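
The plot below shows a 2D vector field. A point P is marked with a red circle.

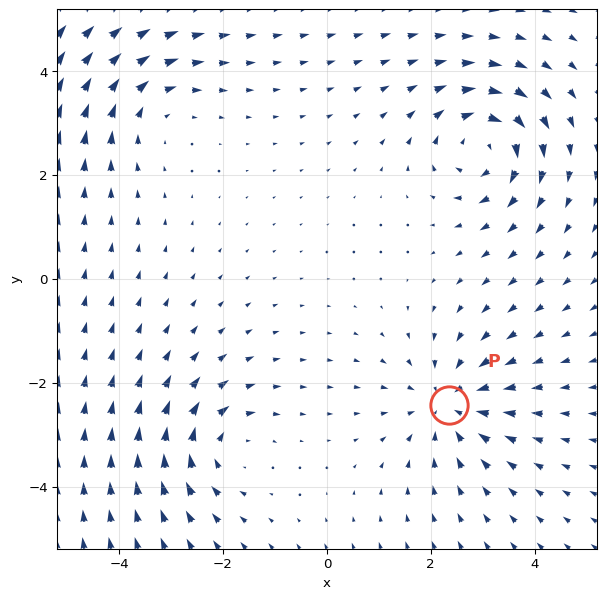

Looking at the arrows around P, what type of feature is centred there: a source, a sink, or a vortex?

At P (2.4, -2.4) the arrows converge inward. Divergence about -3, curl ≈0 — negative divergence with near-zero curl is a sink.

sink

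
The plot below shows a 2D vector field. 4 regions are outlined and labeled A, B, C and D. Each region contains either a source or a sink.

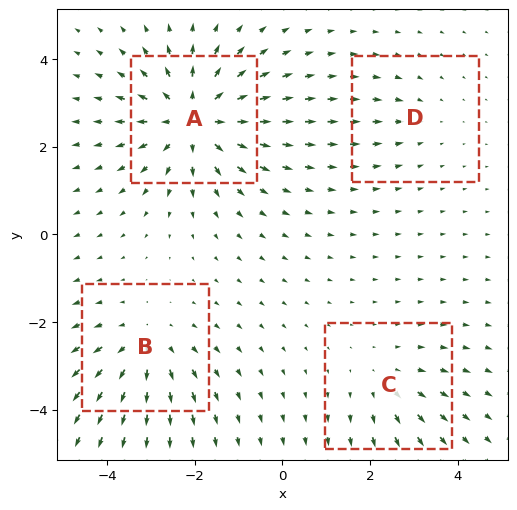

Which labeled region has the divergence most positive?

Divergence at each region's feature centre — A: about +7, B: about +4, C: about +3, D: about -2. Region A is most positive.

A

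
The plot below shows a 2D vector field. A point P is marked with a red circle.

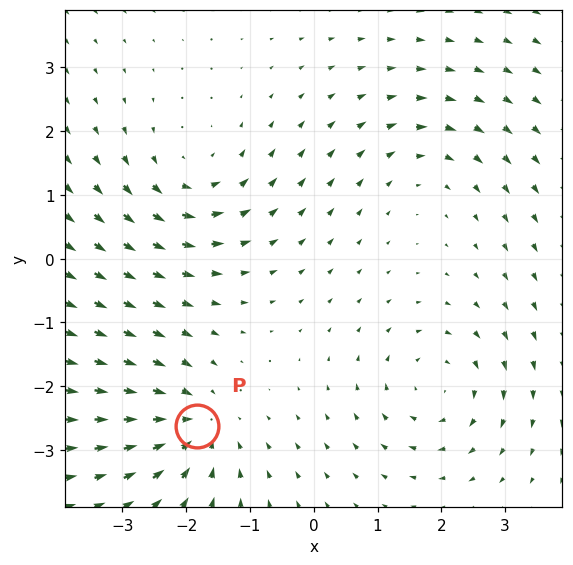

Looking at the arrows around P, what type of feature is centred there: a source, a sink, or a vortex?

sink

At P (-1.8, -2.6) the arrows converge inward. Divergence about -4, curl ≈0 — negative divergence with near-zero curl is a sink.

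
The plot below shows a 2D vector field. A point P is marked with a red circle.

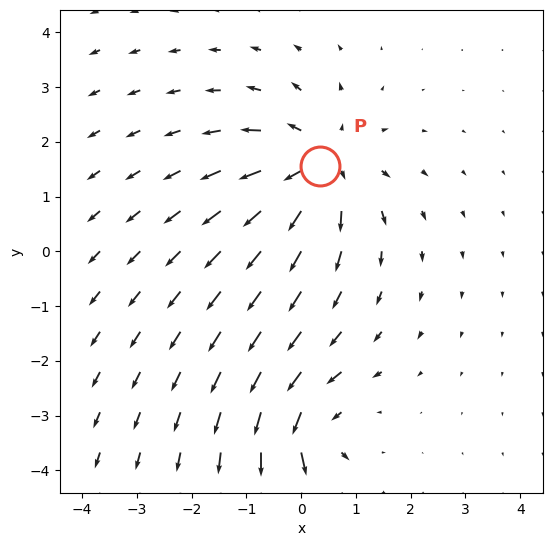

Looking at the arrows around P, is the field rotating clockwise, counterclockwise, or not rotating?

Near P at (0.3, 1.6) the arrows show no circulation. The curl there is ≈0.

not rotating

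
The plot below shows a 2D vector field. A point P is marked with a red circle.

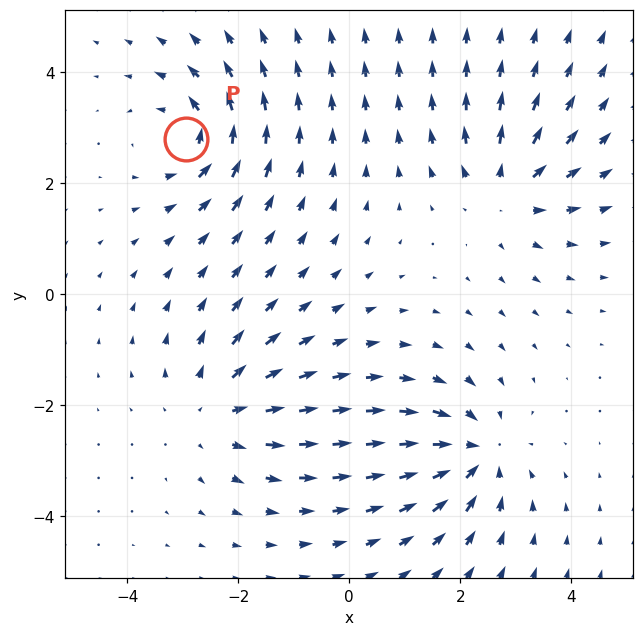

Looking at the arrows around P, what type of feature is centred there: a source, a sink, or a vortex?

At P (-2.9, 2.8) the arrows circulate counterclockwise. Divergence ≈0, curl about +4 — near-zero divergence with nonzero curl is a vortex.

vortex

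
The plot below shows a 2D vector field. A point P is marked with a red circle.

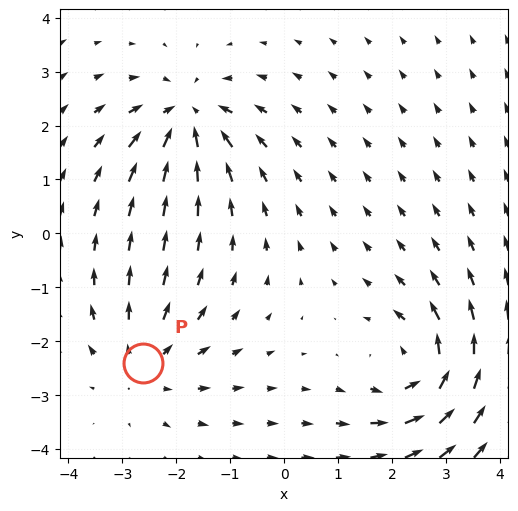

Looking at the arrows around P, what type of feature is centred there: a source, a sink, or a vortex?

source

At P (-2.6, -2.4) the arrows spread outward. Divergence about +3, curl ≈0 — positive divergence with near-zero curl is a source.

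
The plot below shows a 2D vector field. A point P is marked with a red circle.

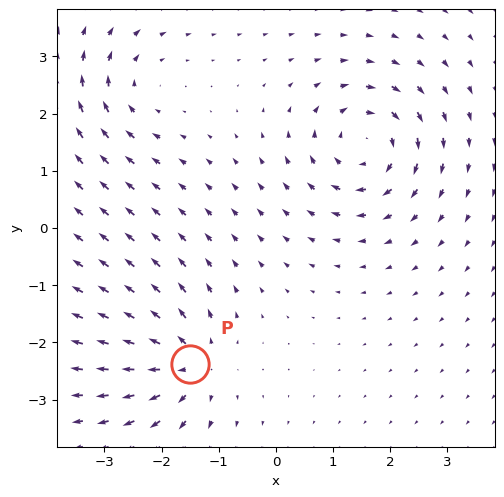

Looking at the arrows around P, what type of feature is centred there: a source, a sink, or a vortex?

At P (-1.5, -2.4) the arrows spread outward. Divergence about +5, curl ≈0 — positive divergence with near-zero curl is a source.

source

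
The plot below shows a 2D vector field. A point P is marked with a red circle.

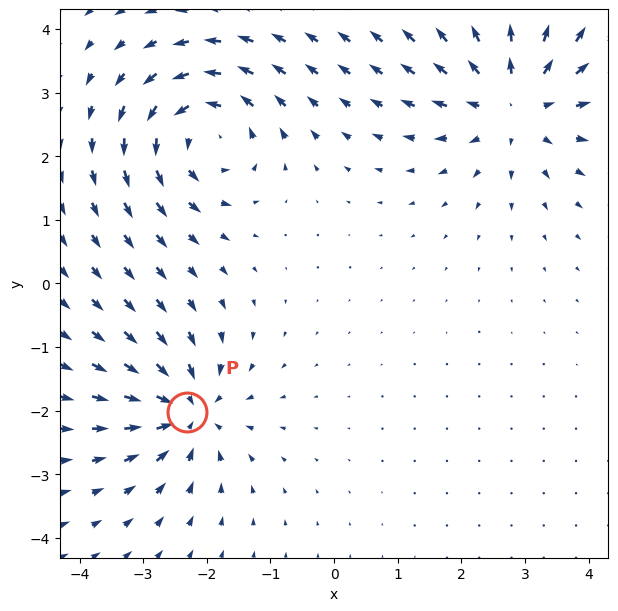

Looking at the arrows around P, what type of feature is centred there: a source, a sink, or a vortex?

At P (-2.3, -2.0) the arrows converge inward. Divergence about -5, curl ≈0 — negative divergence with near-zero curl is a sink.

sink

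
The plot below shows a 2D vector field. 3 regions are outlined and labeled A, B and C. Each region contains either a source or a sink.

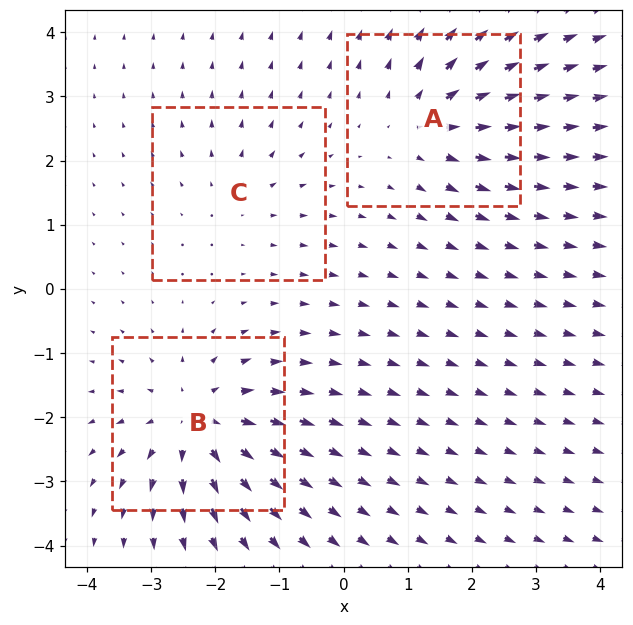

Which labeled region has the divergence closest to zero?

Divergence at each region's feature centre — A: about +4, B: about +5, C: about +2. Region C is closest to zero.

C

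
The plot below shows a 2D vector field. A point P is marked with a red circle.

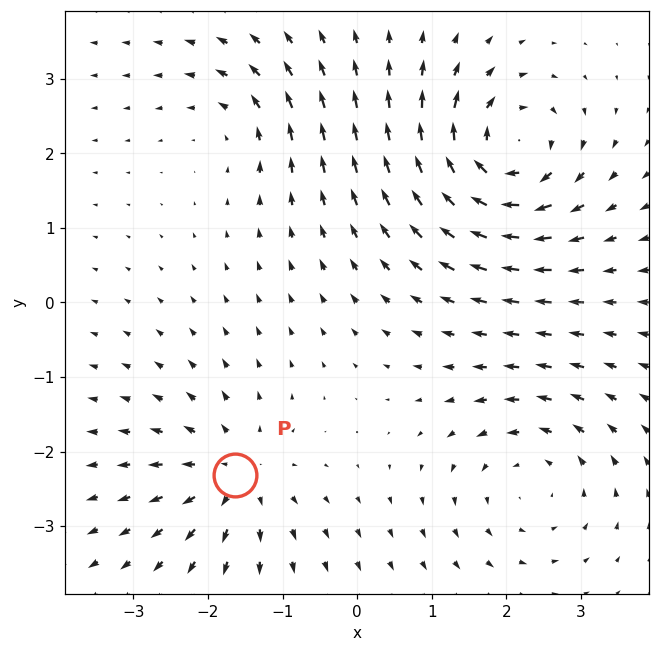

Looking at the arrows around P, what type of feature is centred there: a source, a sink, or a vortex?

source

At P (-1.6, -2.3) the arrows spread outward. Divergence about +5, curl ≈0 — positive divergence with near-zero curl is a source.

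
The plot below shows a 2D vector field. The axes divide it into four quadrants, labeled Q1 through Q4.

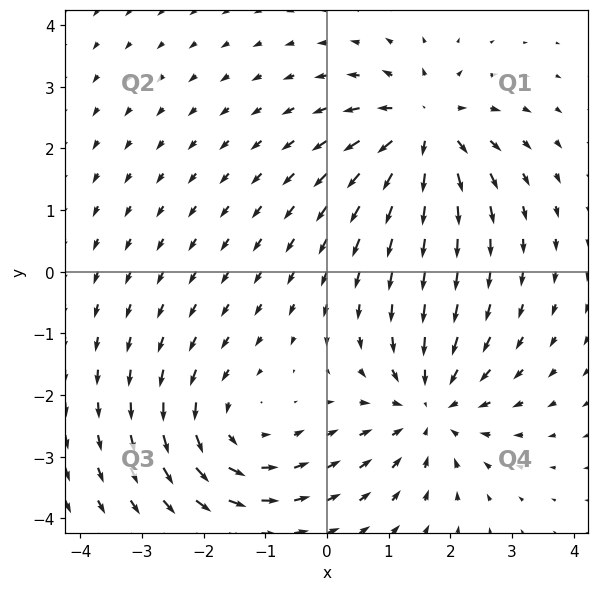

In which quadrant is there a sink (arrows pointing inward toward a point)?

The sink sits at approximately (1.7, -2.2), which lies in quadrant Q4. The divergence there is about -5, negative as expected for a sink.

Q4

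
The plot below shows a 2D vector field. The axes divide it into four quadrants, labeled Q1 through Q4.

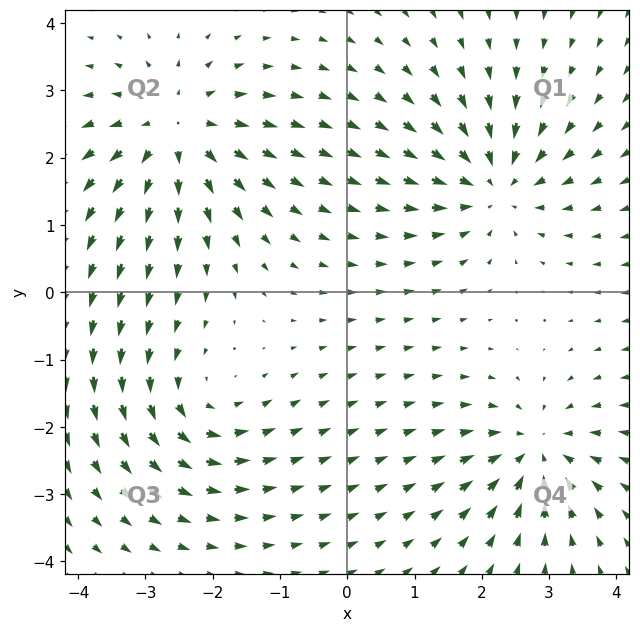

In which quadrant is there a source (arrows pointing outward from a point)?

The source sits at approximately (-2.5, 2.4), which lies in quadrant Q2. The divergence there is about +5, positive as expected for a source.

Q2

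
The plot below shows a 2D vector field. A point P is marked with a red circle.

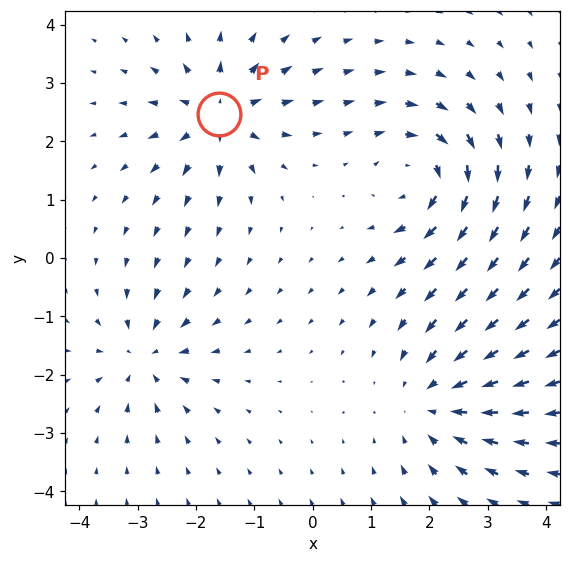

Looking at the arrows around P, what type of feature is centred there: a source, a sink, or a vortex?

source

At P (-1.6, 2.5) the arrows spread outward. Divergence about +5, curl ≈0 — positive divergence with near-zero curl is a source.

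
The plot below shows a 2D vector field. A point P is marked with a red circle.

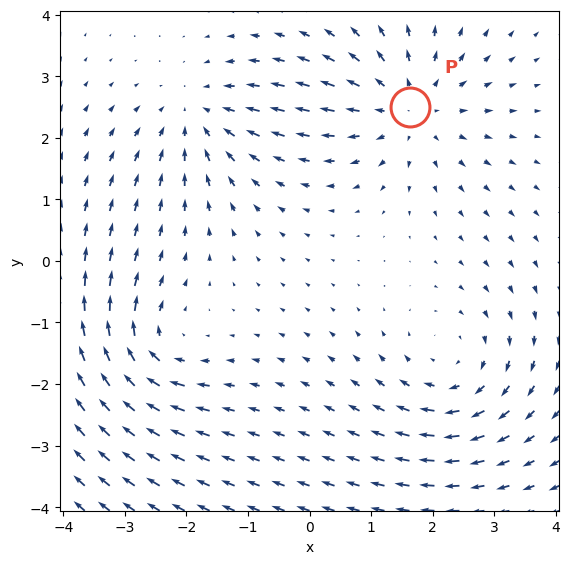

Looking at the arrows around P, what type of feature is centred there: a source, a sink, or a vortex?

At P (1.6, 2.5) the arrows spread outward. Divergence about +4, curl ≈0 — positive divergence with near-zero curl is a source.

source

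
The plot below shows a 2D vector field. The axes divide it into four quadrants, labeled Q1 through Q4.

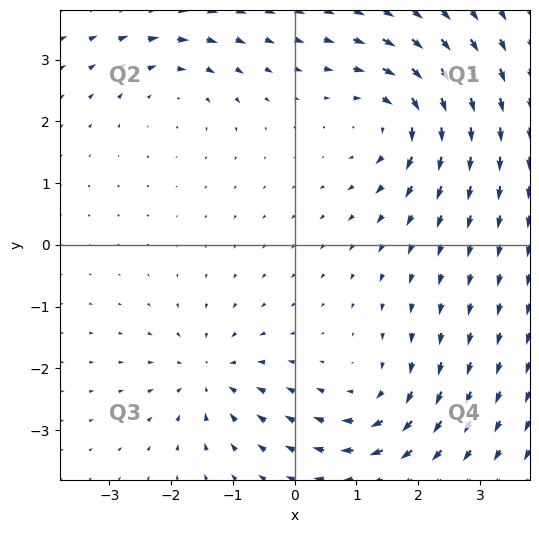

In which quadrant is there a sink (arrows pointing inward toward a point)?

Q3

The sink sits at approximately (-1.4, -2.1), which lies in quadrant Q3. The divergence there is about -5, negative as expected for a sink.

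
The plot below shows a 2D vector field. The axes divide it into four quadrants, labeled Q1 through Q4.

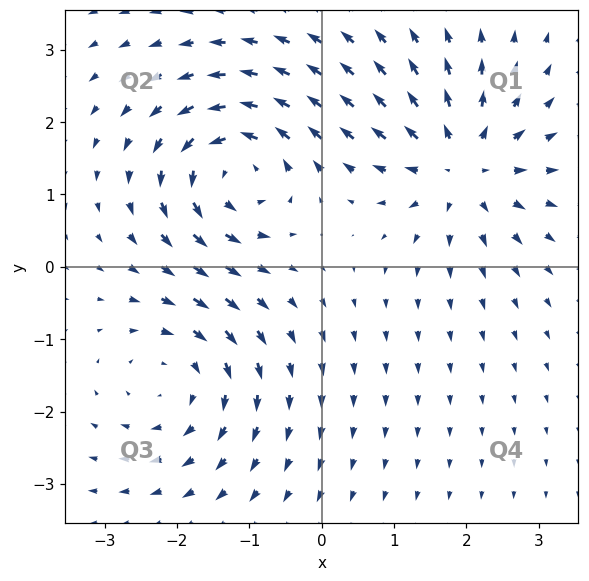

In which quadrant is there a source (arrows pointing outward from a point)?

Q1

The source sits at approximately (1.9, 1.4), which lies in quadrant Q1. The divergence there is about +5, positive as expected for a source.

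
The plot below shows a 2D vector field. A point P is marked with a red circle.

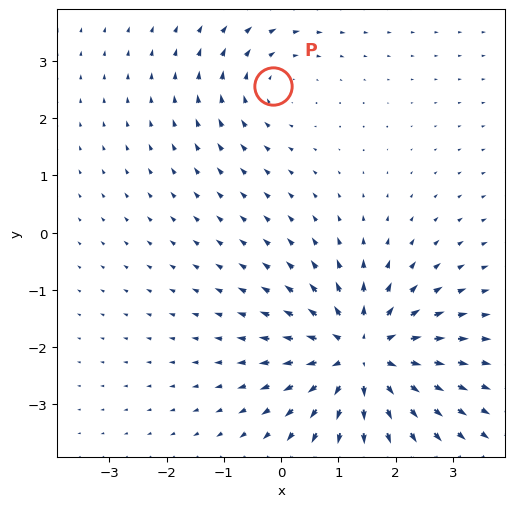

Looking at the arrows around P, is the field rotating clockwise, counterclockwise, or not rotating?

clockwise

Near P at (-0.1, 2.6) the arrows circulate clockwise. The curl (z-component) there is about -2; negative curl means clockwise rotation.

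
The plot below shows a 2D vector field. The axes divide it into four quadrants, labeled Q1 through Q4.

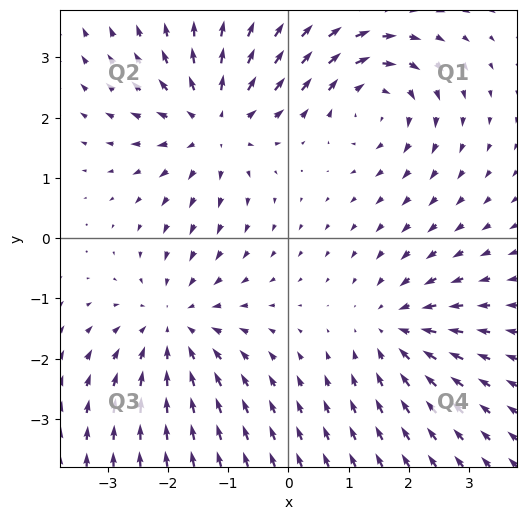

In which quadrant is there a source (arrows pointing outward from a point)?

Q2

The source sits at approximately (-1.2, 1.9), which lies in quadrant Q2. The divergence there is about +4, positive as expected for a source.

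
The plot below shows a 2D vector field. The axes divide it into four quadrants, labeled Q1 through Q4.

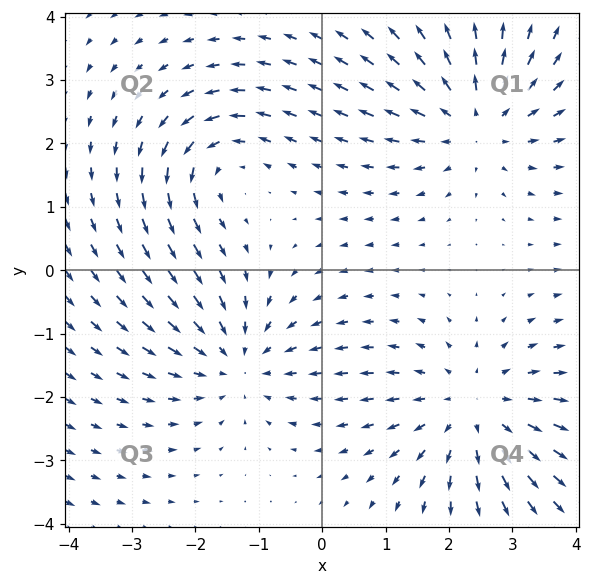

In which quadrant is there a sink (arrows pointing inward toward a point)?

Q3

The sink sits at approximately (-1.3, -1.4), which lies in quadrant Q3. The divergence there is about -3, negative as expected for a sink.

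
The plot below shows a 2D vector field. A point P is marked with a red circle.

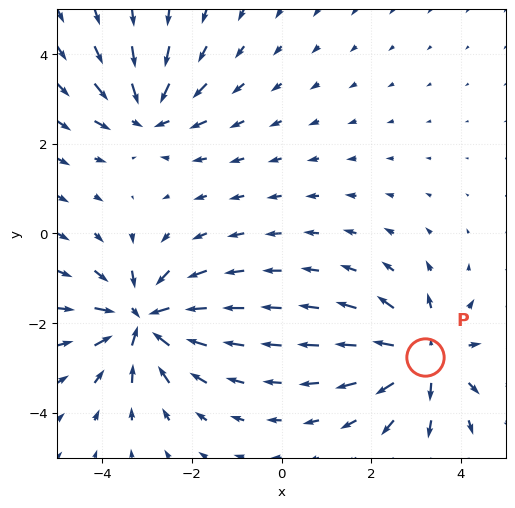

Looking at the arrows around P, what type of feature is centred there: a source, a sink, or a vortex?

At P (3.2, -2.8) the arrows spread outward. Divergence about +5, curl ≈0 — positive divergence with near-zero curl is a source.

source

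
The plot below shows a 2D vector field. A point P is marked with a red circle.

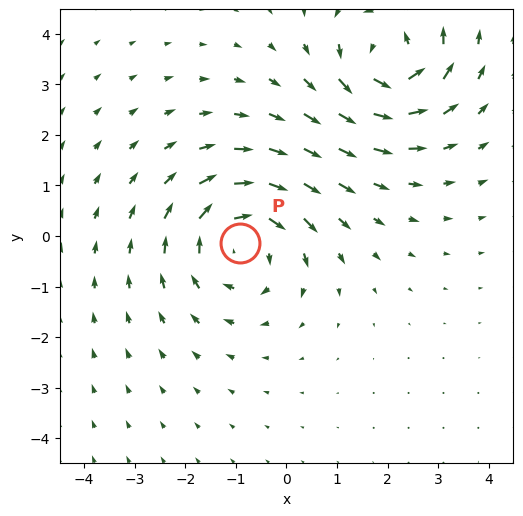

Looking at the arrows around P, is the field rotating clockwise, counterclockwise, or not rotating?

clockwise

Near P at (-0.9, -0.1) the arrows circulate clockwise. The curl (z-component) there is about -4; negative curl means clockwise rotation.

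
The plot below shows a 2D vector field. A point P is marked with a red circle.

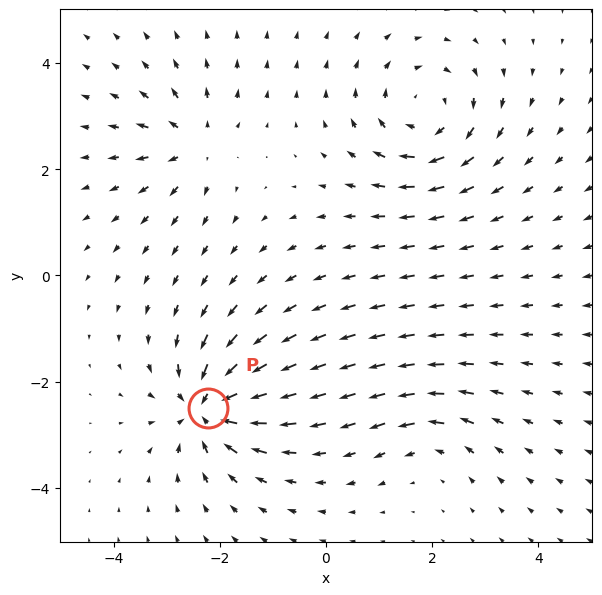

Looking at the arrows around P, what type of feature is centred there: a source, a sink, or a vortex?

sink

At P (-2.2, -2.5) the arrows converge inward. Divergence about -7, curl ≈0 — negative divergence with near-zero curl is a sink.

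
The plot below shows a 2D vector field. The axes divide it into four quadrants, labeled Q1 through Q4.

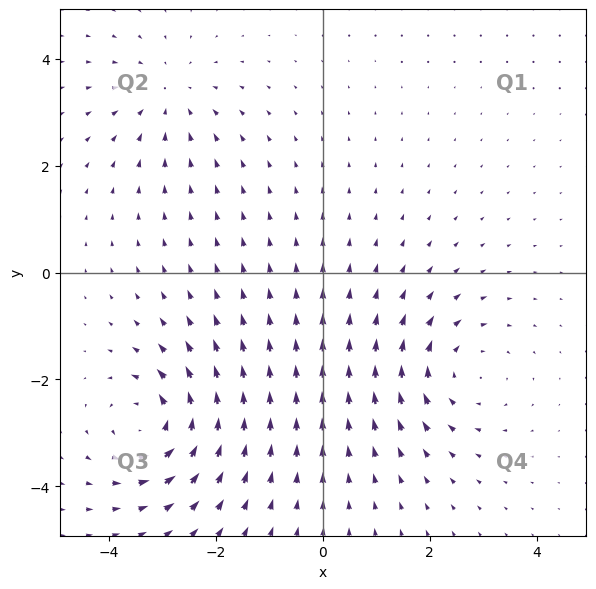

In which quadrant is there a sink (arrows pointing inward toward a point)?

The sink sits at approximately (-2.9, 3.3), which lies in quadrant Q2. The divergence there is about -3, negative as expected for a sink.

Q2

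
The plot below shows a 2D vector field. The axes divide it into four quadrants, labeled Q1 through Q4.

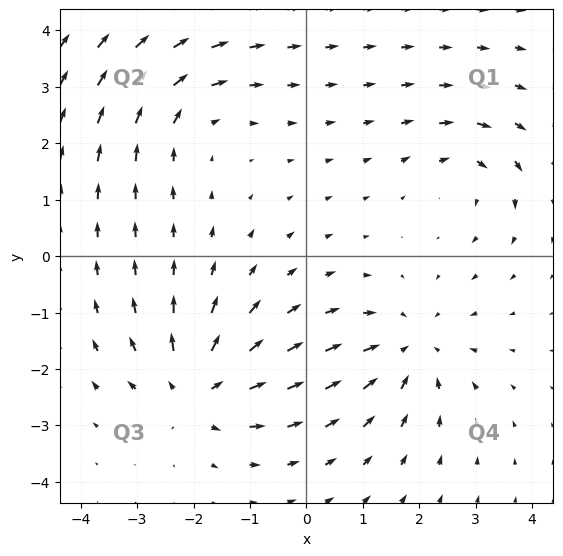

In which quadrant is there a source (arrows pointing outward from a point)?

The source sits at approximately (-1.9, -2.4), which lies in quadrant Q3. The divergence there is about +5, positive as expected for a source.

Q3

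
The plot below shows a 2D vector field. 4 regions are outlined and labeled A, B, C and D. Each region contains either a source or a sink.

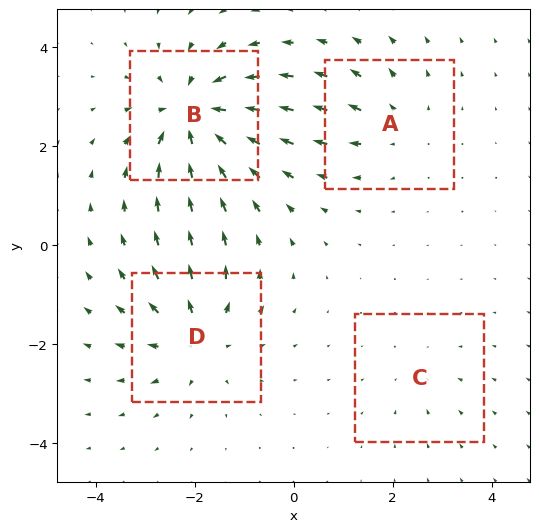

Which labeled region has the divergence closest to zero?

C

Divergence at each region's feature centre — A: about +3, B: about -7, C: about -2, D: about +5. Region C is closest to zero.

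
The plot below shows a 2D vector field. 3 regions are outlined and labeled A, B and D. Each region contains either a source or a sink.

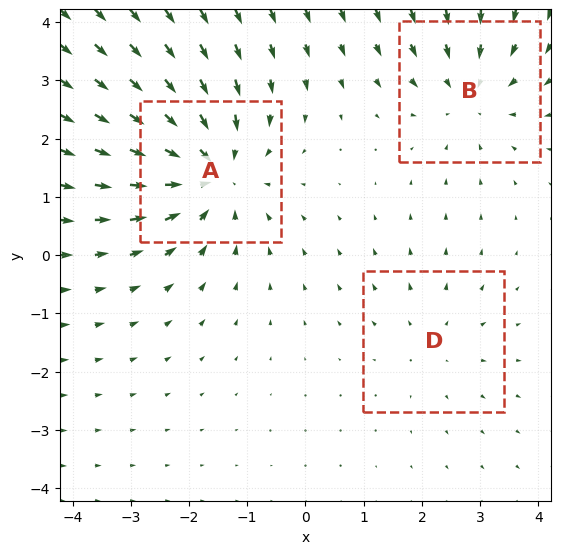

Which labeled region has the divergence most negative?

Divergence at each region's feature centre — A: about -4, B: about -3, D: about +2. Region A is most negative.

A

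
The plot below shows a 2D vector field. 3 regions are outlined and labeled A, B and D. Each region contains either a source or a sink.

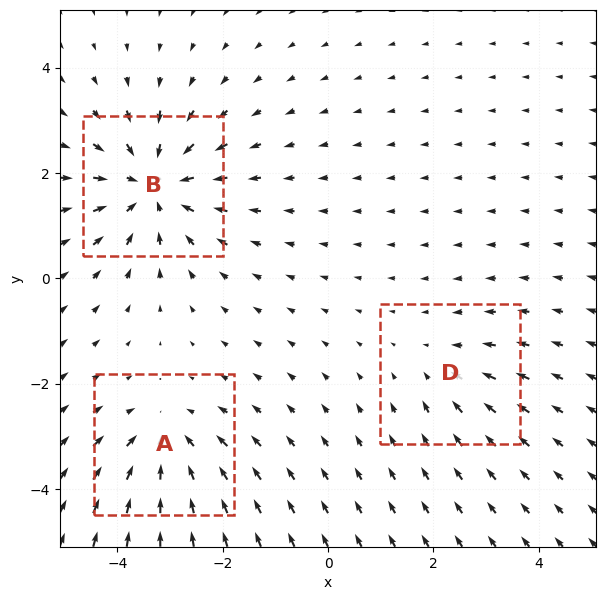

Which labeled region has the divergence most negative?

B

Divergence at each region's feature centre — A: about -3, B: about -4, D: about -2. Region B is most negative.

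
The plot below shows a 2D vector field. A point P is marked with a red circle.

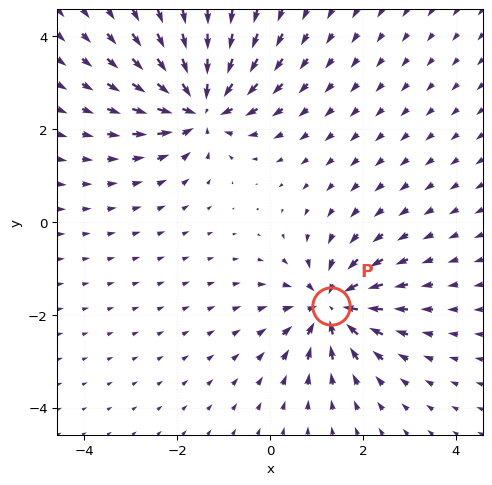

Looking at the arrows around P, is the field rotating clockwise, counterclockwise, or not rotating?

Near P at (1.3, -1.8) the arrows show no circulation. The curl there is ≈0.

not rotating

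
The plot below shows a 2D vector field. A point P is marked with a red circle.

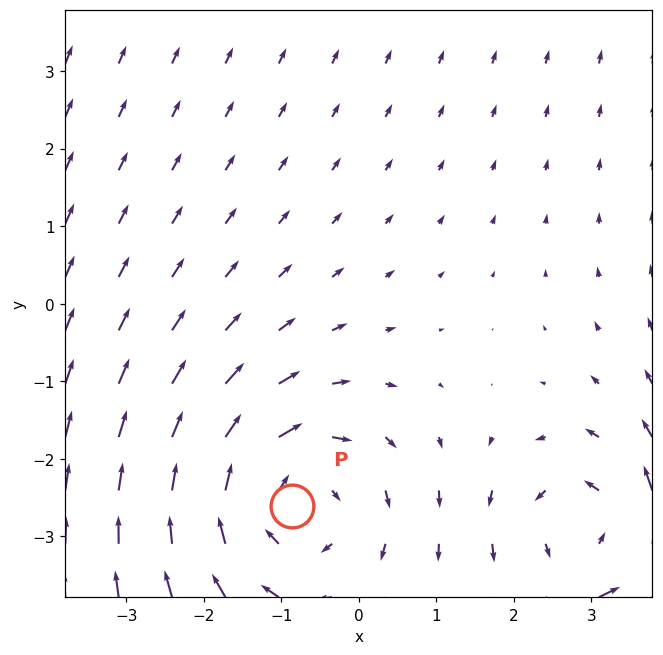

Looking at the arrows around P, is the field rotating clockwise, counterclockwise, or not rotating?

Near P at (-0.9, -2.6) the arrows circulate clockwise. The curl (z-component) there is about -3; negative curl means clockwise rotation.

clockwise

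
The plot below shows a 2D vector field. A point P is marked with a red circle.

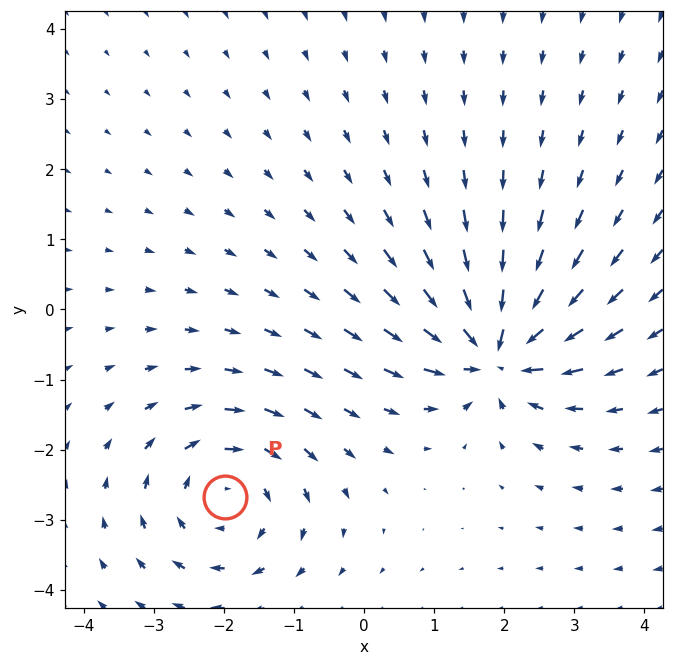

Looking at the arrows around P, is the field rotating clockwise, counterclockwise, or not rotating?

Near P at (-2.0, -2.7) the arrows circulate clockwise. The curl (z-component) there is about -3; negative curl means clockwise rotation.

clockwise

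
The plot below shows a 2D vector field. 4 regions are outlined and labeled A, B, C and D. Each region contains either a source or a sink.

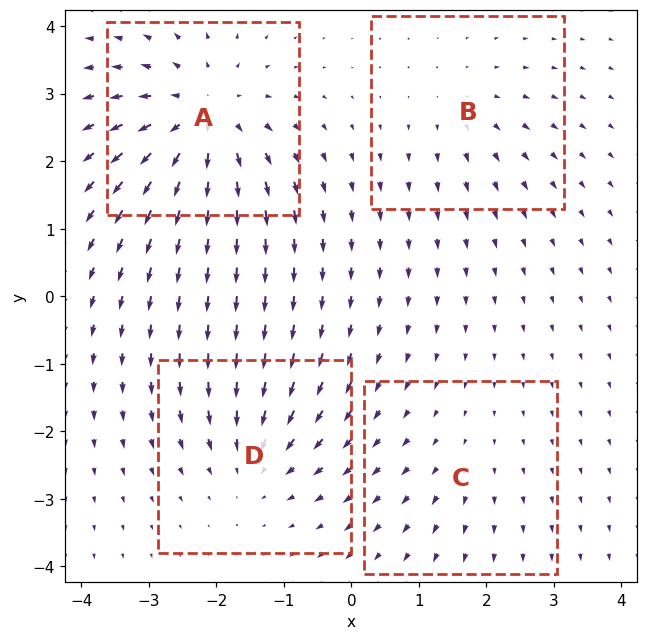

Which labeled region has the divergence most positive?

A

Divergence at each region's feature centre — A: about +7, B: about +3, C: about +2, D: about -5. Region A is most positive.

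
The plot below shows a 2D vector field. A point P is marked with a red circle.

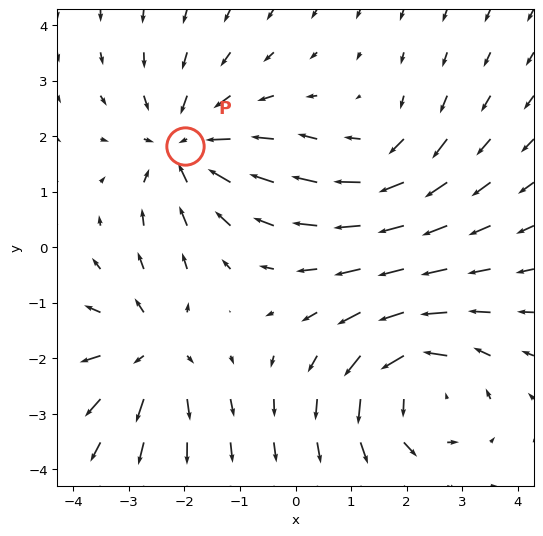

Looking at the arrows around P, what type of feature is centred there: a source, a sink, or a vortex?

sink

At P (-2.0, 1.8) the arrows converge inward. Divergence about -4, curl ≈0 — negative divergence with near-zero curl is a sink.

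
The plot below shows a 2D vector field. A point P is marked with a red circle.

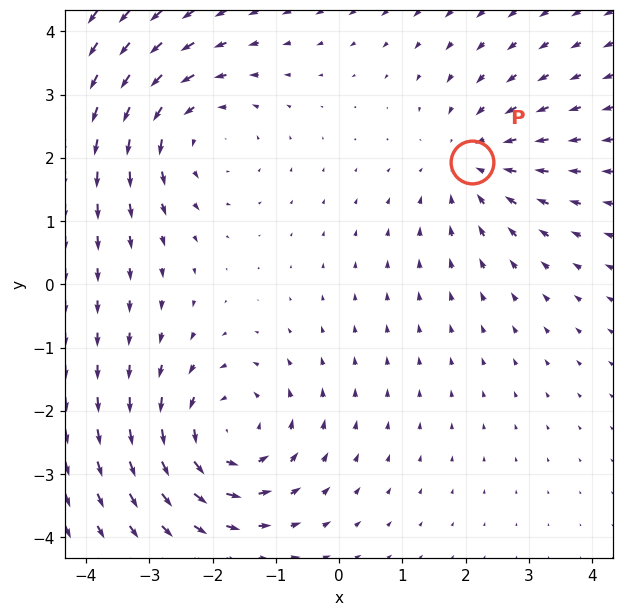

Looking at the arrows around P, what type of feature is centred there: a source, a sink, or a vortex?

sink

At P (2.1, 1.9) the arrows converge inward. Divergence about -3, curl ≈0 — negative divergence with near-zero curl is a sink.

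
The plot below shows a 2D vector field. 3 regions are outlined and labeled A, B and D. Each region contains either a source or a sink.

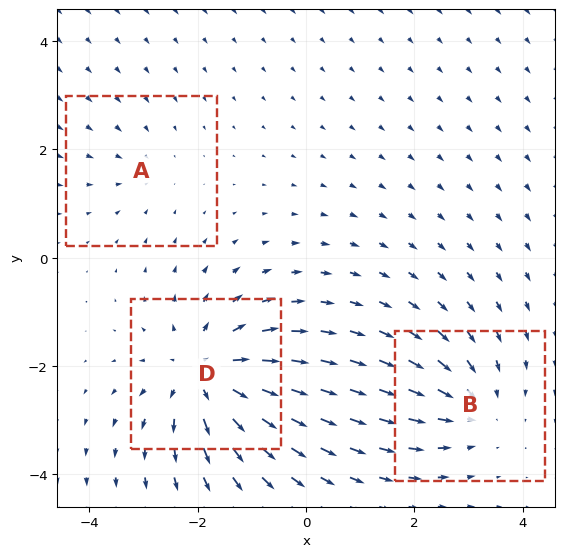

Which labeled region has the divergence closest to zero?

Divergence at each region's feature centre — A: about -2, B: about -3, D: about +5. Region A is closest to zero.

A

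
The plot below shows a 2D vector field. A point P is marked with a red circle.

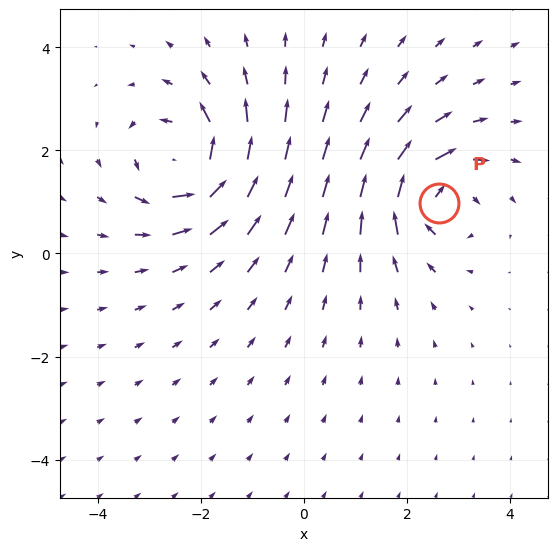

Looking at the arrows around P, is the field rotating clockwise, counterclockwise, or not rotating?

Near P at (2.6, 1.0) the arrows circulate clockwise. The curl (z-component) there is about -6; negative curl means clockwise rotation.

clockwise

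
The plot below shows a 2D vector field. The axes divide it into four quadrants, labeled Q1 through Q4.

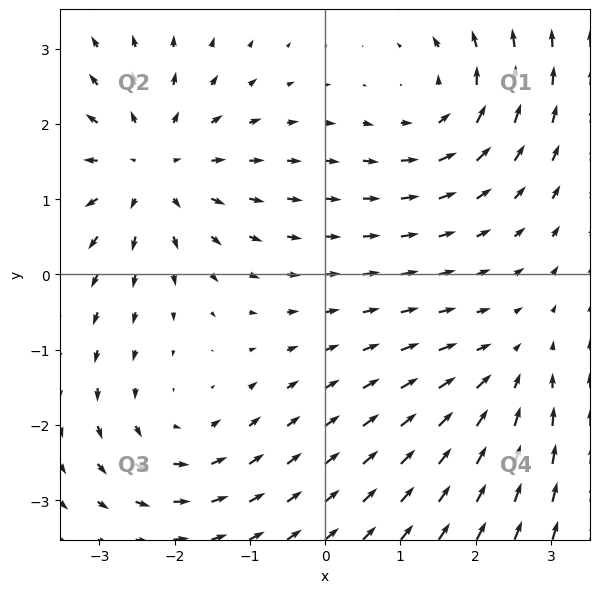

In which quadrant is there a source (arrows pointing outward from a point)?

Q2

The source sits at approximately (-2.3, 1.4), which lies in quadrant Q2. The divergence there is about +4, positive as expected for a source.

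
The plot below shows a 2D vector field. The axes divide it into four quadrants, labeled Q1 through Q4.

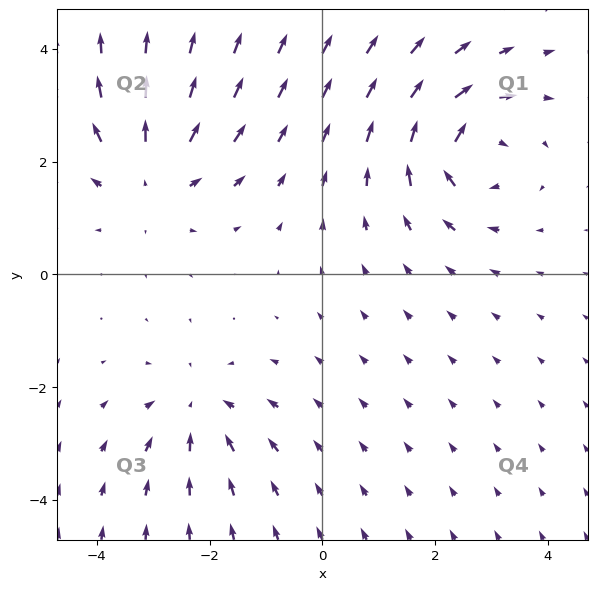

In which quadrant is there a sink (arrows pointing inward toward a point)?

The sink sits at approximately (-2.2, -2.4), which lies in quadrant Q3. The divergence there is about -3, negative as expected for a sink.

Q3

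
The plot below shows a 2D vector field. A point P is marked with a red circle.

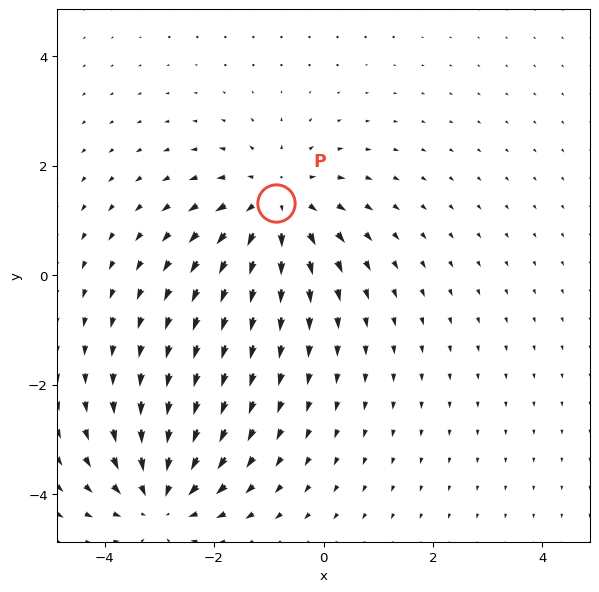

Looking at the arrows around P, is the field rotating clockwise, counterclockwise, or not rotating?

not rotating

Near P at (-0.9, 1.3) the arrows show no circulation. The curl there is ≈0.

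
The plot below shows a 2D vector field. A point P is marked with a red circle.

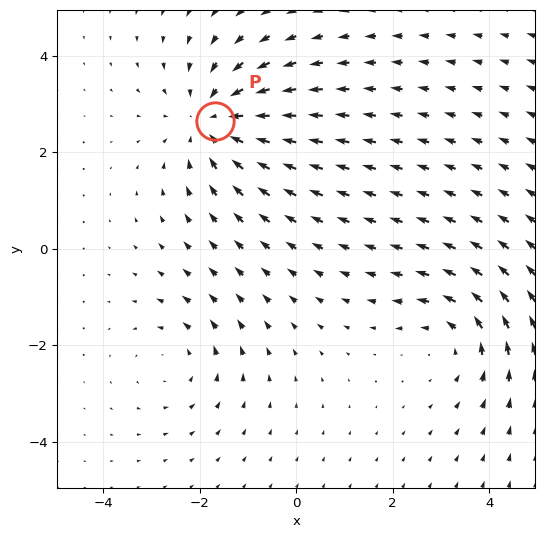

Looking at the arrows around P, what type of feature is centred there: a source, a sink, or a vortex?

At P (-1.7, 2.6) the arrows converge inward. Divergence about -4, curl ≈0 — negative divergence with near-zero curl is a sink.

sink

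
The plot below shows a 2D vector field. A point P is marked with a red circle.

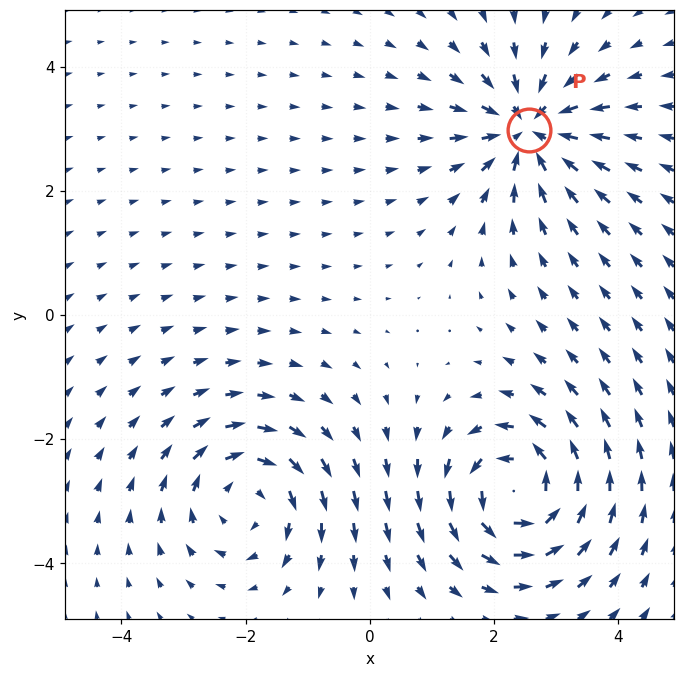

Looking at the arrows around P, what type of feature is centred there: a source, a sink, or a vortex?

At P (2.6, 3.0) the arrows converge inward. Divergence about -5, curl ≈0 — negative divergence with near-zero curl is a sink.

sink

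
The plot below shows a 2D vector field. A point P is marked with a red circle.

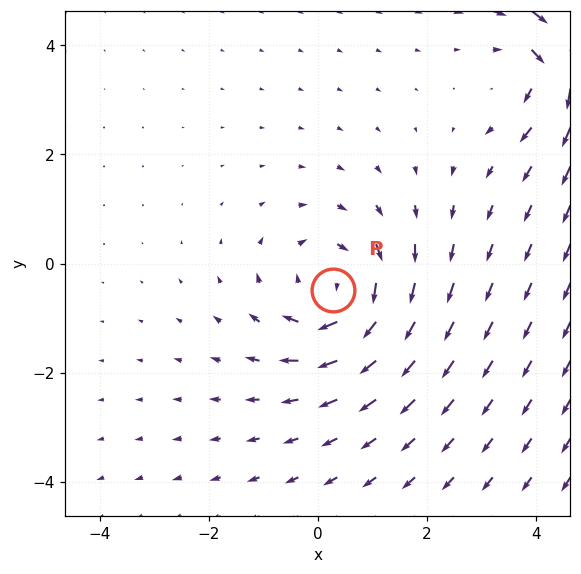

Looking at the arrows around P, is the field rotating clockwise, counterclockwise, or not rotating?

Near P at (0.3, -0.5) the arrows circulate clockwise. The curl (z-component) there is about -4; negative curl means clockwise rotation.

clockwise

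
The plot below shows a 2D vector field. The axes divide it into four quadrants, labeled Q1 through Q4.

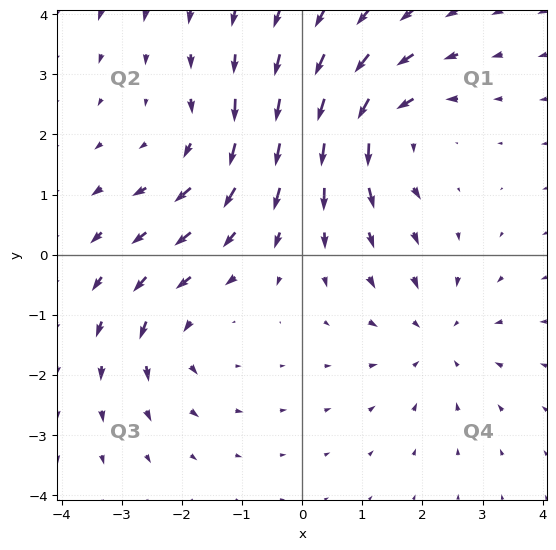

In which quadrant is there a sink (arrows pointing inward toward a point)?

The sink sits at approximately (2.2, -1.4), which lies in quadrant Q4. The divergence there is about -3, negative as expected for a sink.

Q4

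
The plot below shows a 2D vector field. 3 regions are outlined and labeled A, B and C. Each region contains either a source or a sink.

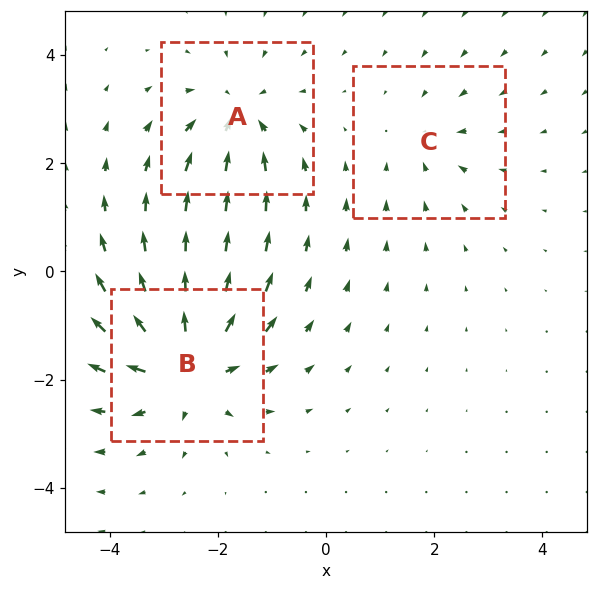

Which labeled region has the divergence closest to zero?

Divergence at each region's feature centre — A: about -4, B: about +5, C: about -2. Region C is closest to zero.

C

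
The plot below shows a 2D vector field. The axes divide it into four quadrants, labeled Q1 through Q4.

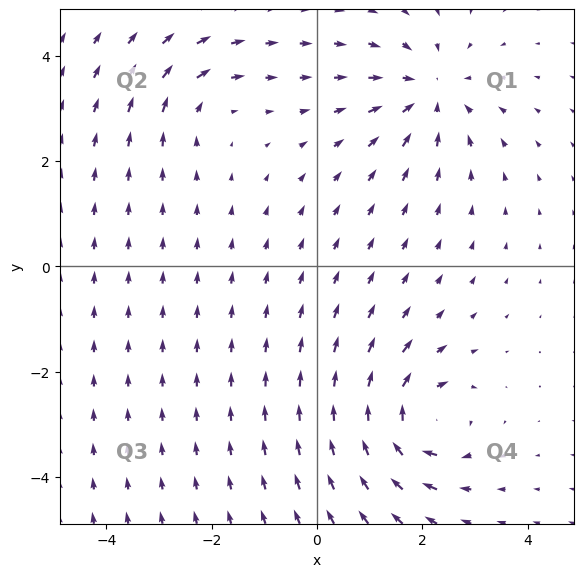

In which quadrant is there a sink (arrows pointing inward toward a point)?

The sink sits at approximately (2.2, 3.3), which lies in quadrant Q1. The divergence there is about -5, negative as expected for a sink.

Q1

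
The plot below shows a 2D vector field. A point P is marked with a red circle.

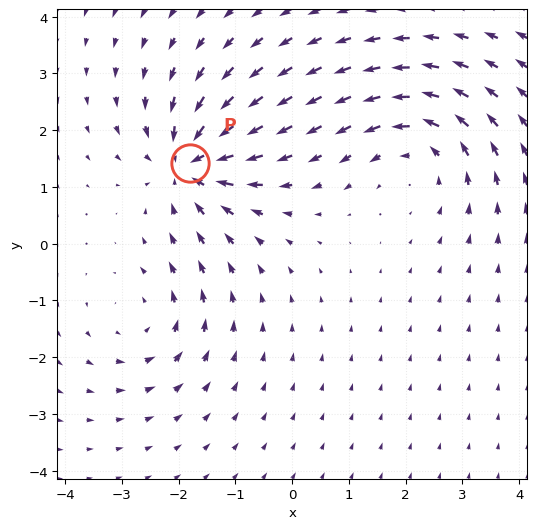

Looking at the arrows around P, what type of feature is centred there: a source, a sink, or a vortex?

At P (-1.8, 1.4) the arrows converge inward. Divergence about -6, curl ≈0 — negative divergence with near-zero curl is a sink.

sink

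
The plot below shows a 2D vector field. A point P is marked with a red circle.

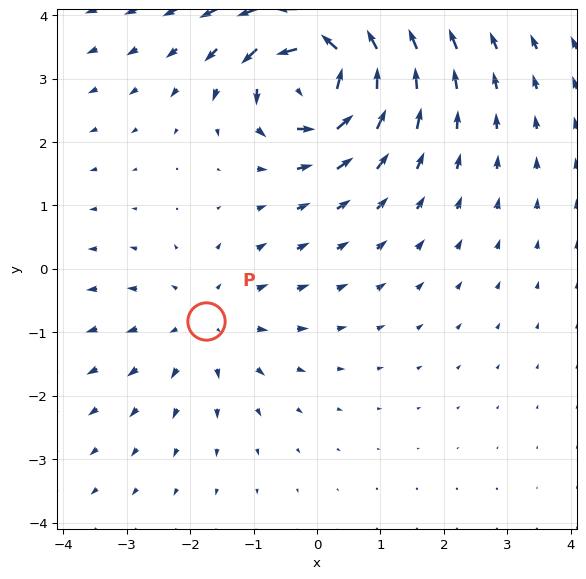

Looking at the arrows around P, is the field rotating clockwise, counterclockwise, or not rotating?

not rotating

Near P at (-1.8, -0.8) the arrows show no circulation. The curl there is ≈0.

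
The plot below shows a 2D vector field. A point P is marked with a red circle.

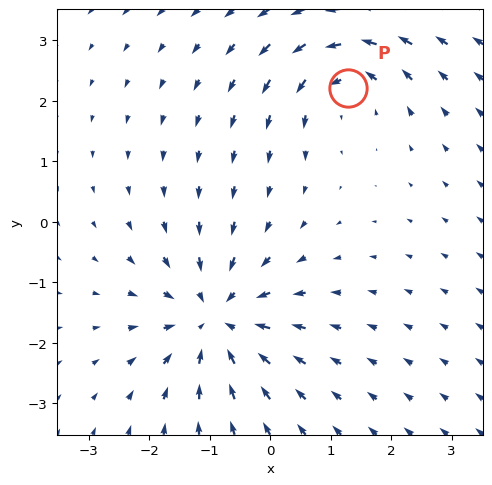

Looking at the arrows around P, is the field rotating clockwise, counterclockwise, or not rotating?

counterclockwise

Near P at (1.3, 2.2) the arrows circulate counterclockwise. The curl (z-component) there is about +4; positive curl means counterclockwise rotation.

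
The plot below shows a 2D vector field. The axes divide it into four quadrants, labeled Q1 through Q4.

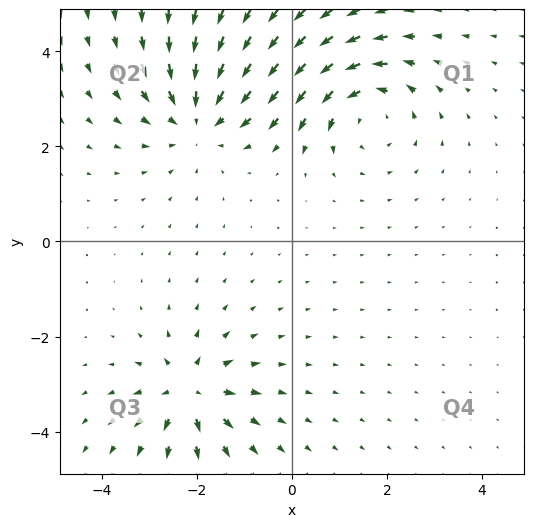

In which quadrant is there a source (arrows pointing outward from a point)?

Q3

The source sits at approximately (-2.2, -3.2), which lies in quadrant Q3. The divergence there is about +6, positive as expected for a source.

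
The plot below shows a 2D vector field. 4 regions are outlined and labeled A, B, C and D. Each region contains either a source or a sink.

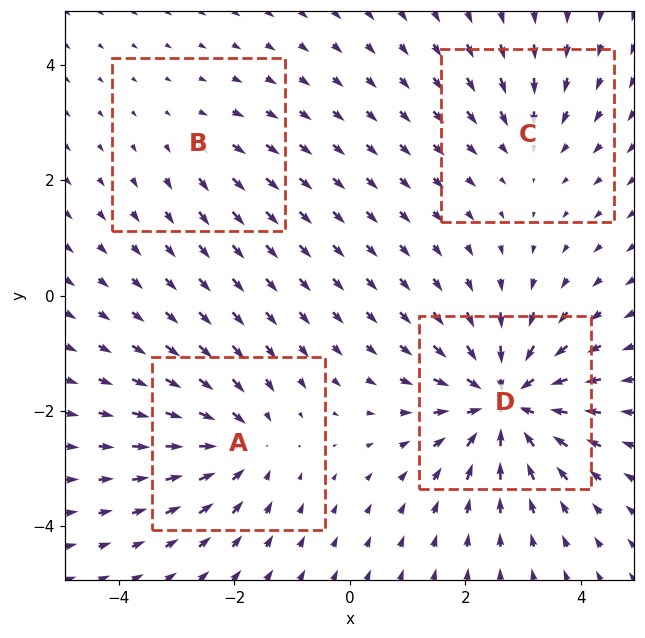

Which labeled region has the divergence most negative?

D

Divergence at each region's feature centre — A: about -4, B: about +2, C: about -3, D: about -7. Region D is most negative.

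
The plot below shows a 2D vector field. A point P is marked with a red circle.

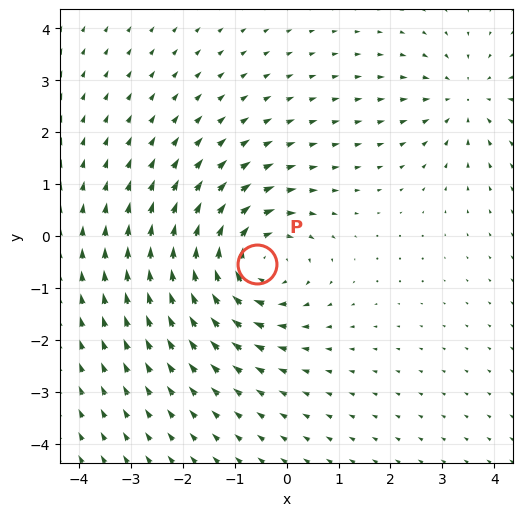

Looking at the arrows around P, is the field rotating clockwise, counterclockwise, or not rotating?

Near P at (-0.6, -0.5) the arrows circulate clockwise. The curl (z-component) there is about -4; negative curl means clockwise rotation.

clockwise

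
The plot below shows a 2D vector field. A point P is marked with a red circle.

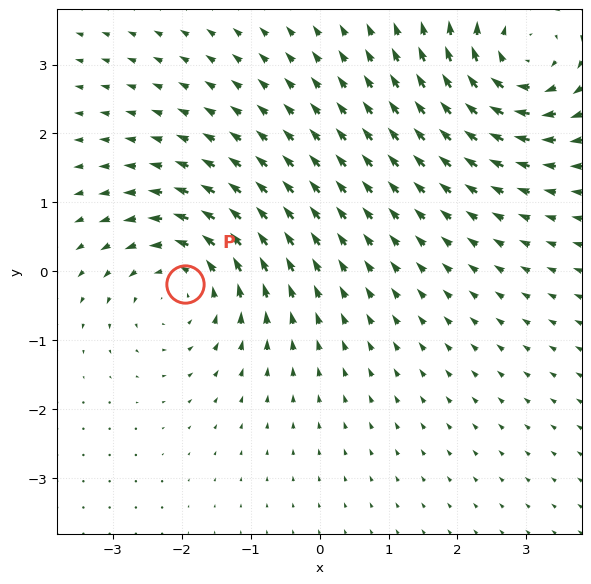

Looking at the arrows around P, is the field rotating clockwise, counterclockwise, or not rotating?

Near P at (-1.9, -0.2) the arrows circulate counterclockwise. The curl (z-component) there is about +4; positive curl means counterclockwise rotation.

counterclockwise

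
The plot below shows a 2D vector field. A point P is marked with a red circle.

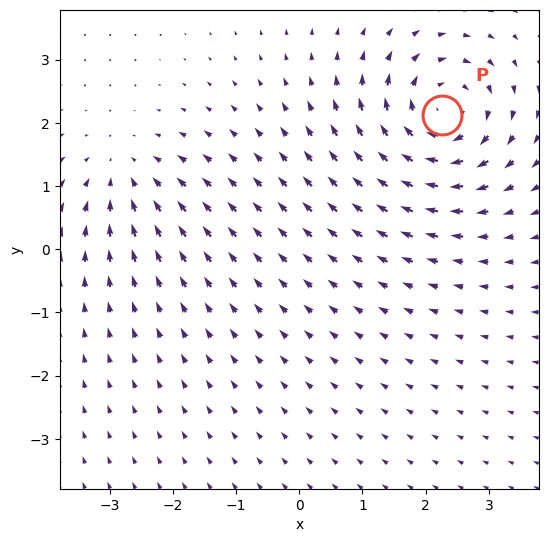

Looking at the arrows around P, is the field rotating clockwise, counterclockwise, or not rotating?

Near P at (2.3, 2.1) the arrows circulate clockwise. The curl (z-component) there is about -6; negative curl means clockwise rotation.

clockwise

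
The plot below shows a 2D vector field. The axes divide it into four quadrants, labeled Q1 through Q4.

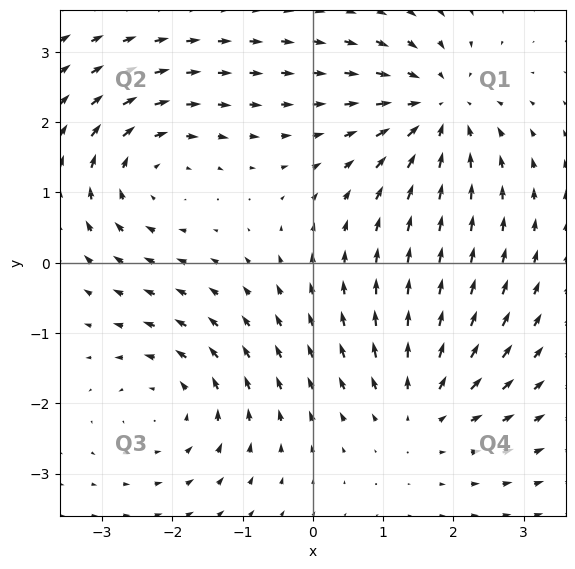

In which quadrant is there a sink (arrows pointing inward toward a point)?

Q1

The sink sits at approximately (1.8, 2.2), which lies in quadrant Q1. The divergence there is about -5, negative as expected for a sink.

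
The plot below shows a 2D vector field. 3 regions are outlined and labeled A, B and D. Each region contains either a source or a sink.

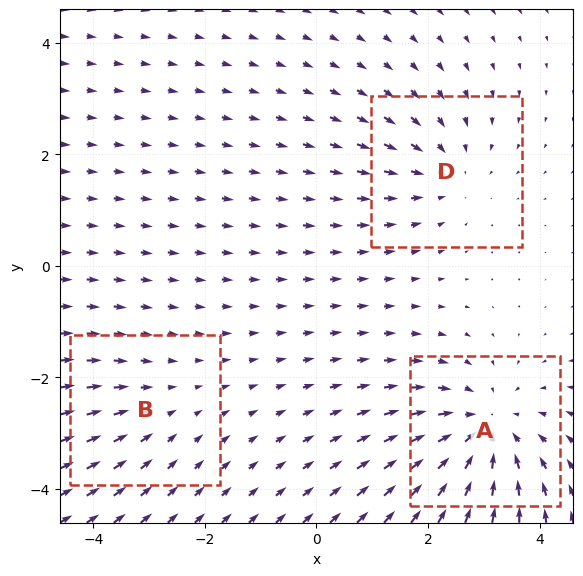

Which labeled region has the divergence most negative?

Divergence at each region's feature centre — A: about -5, B: about -2, D: about -3. Region A is most negative.

A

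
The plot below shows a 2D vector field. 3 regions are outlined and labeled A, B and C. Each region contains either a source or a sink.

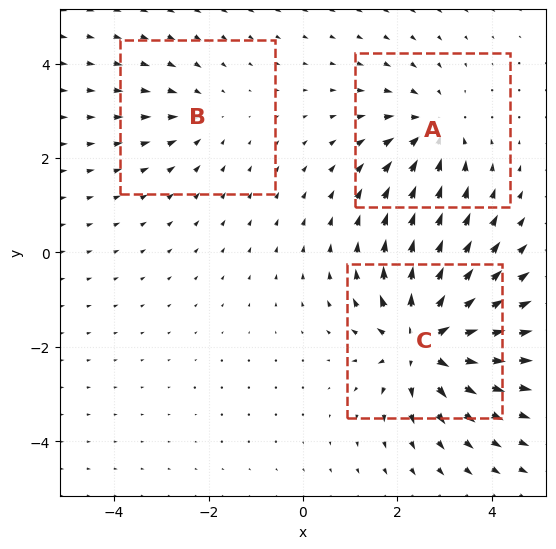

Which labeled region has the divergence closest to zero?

Divergence at each region's feature centre — A: about -3, B: about -2, C: about +5. Region B is closest to zero.

B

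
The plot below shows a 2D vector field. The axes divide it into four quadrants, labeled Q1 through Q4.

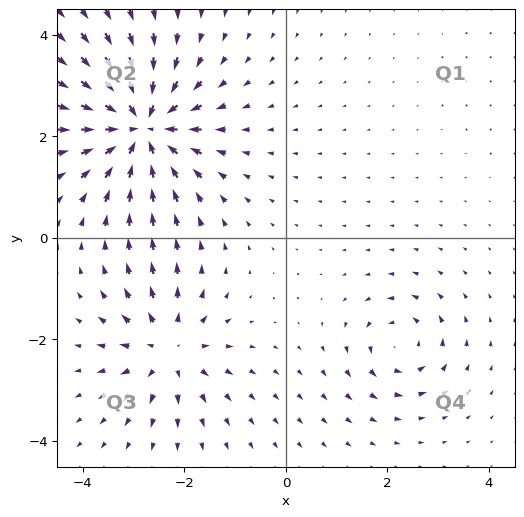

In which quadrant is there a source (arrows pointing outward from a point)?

Q3

The source sits at approximately (-2.3, -2.2), which lies in quadrant Q3. The divergence there is about +4, positive as expected for a source.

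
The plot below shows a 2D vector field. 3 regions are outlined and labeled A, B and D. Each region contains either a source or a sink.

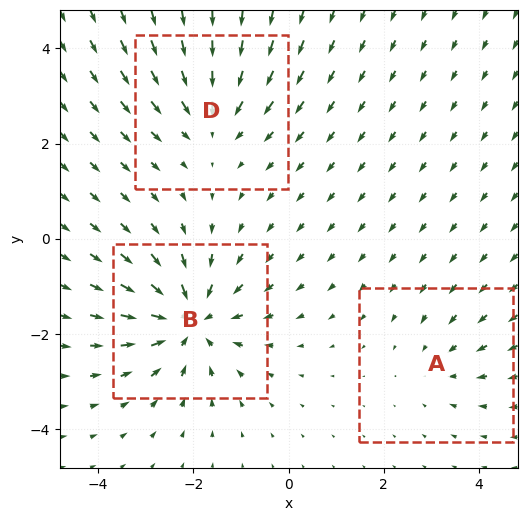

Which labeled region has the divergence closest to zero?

Divergence at each region's feature centre — A: about -2, B: about -5, D: about -3. Region A is closest to zero.

A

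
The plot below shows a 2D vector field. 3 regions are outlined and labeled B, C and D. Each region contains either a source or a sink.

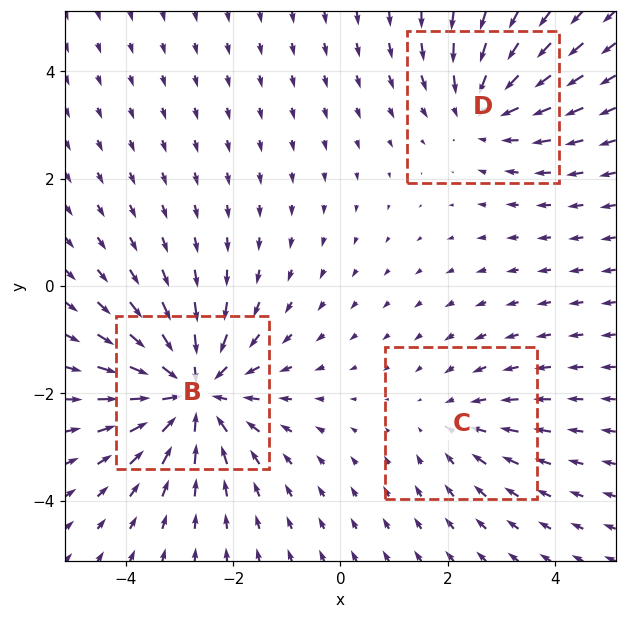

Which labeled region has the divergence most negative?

Divergence at each region's feature centre — B: about -4, C: about -2, D: about -3. Region B is most negative.

B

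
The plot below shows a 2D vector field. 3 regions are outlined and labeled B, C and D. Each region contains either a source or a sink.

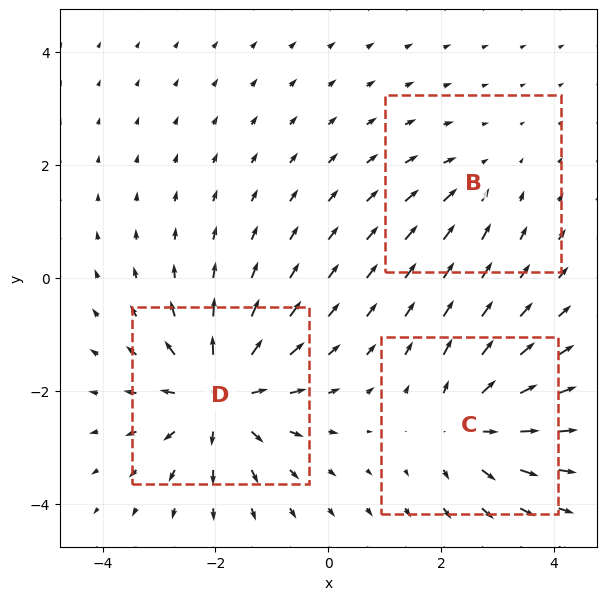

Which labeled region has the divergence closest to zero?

Divergence at each region's feature centre — B: about -2, C: about +4, D: about +5. Region B is closest to zero.

B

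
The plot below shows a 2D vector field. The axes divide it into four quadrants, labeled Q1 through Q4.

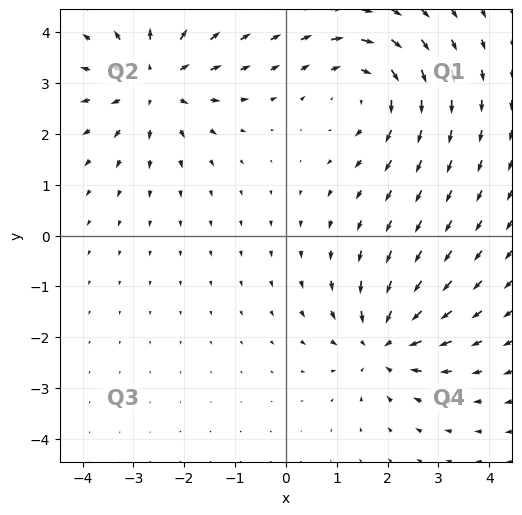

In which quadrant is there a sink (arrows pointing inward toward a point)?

Q4

The sink sits at approximately (1.9, -2.1), which lies in quadrant Q4. The divergence there is about -4, negative as expected for a sink.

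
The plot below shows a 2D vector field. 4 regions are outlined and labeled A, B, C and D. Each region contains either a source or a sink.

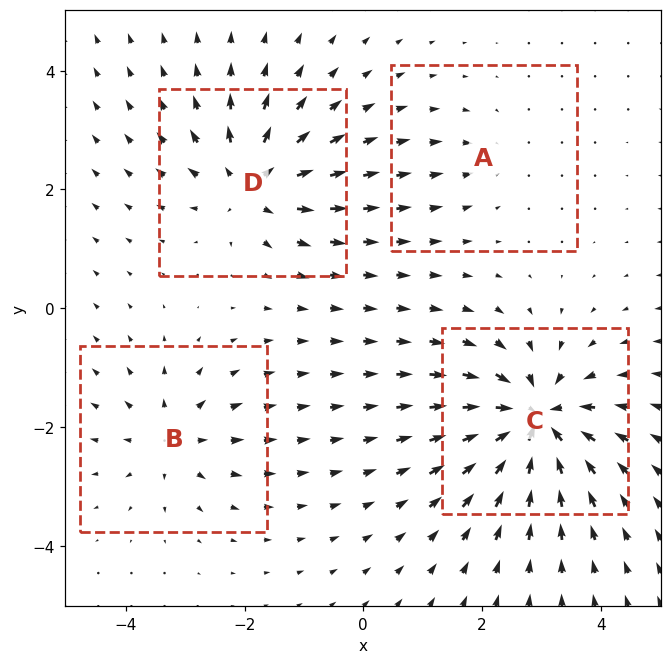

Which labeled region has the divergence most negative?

Divergence at each region's feature centre — A: about -2, B: about +4, C: about -9, D: about +6. Region C is most negative.

C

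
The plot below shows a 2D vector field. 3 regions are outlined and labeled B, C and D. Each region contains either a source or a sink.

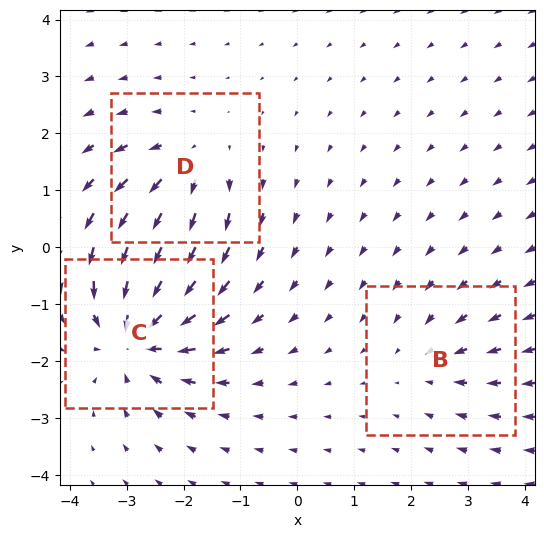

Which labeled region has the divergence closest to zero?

Divergence at each region's feature centre — B: about -2, C: about -6, D: about +4. Region B is closest to zero.

B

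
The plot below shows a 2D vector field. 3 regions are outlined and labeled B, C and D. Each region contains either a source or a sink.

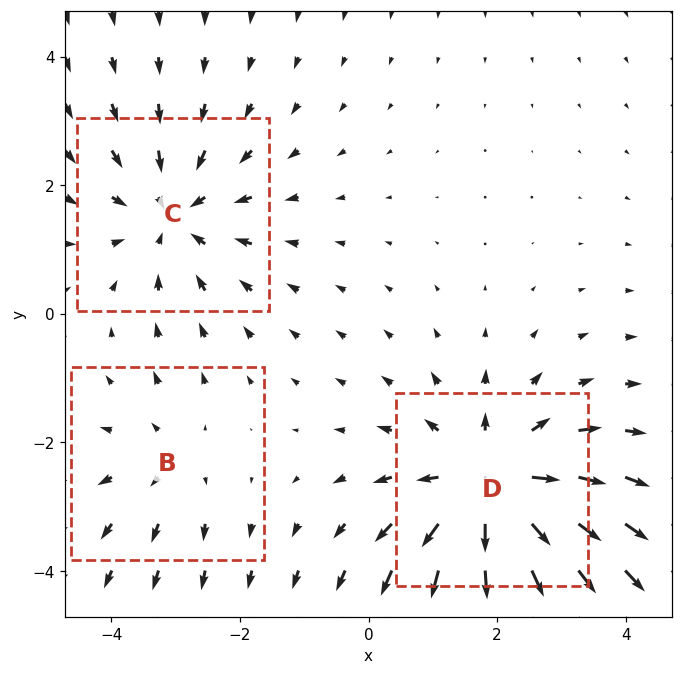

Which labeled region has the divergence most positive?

D

Divergence at each region's feature centre — B: about +2, C: about -3, D: about +5. Region D is most positive.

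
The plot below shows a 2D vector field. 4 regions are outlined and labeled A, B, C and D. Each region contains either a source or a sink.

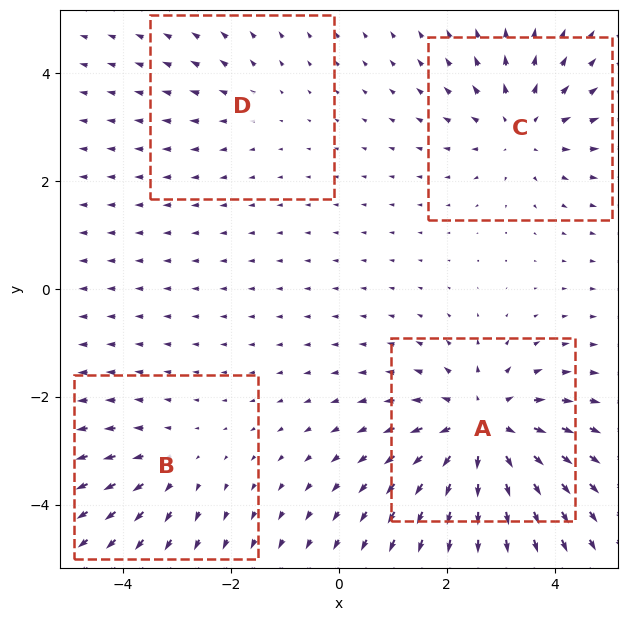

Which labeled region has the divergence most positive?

Divergence at each region's feature centre — A: about +6, B: about +3, C: about +4, D: about +2. Region A is most positive.

A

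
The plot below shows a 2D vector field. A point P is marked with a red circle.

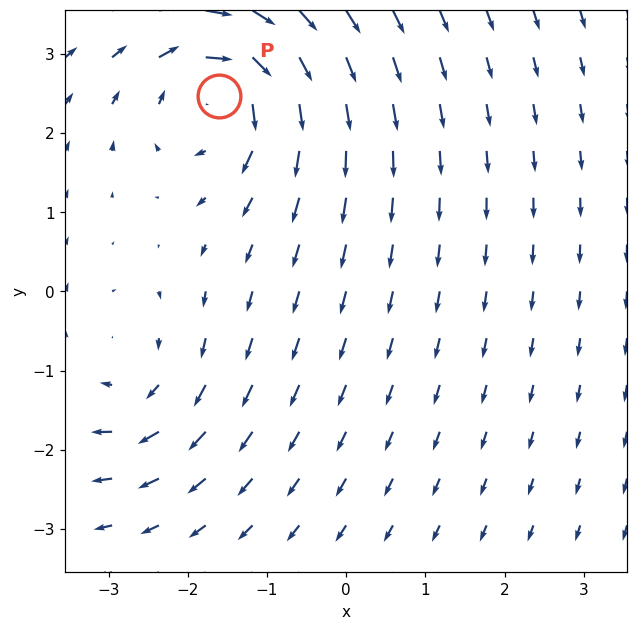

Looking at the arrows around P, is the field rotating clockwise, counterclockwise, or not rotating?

Near P at (-1.6, 2.5) the arrows circulate clockwise. The curl (z-component) there is about -6; negative curl means clockwise rotation.

clockwise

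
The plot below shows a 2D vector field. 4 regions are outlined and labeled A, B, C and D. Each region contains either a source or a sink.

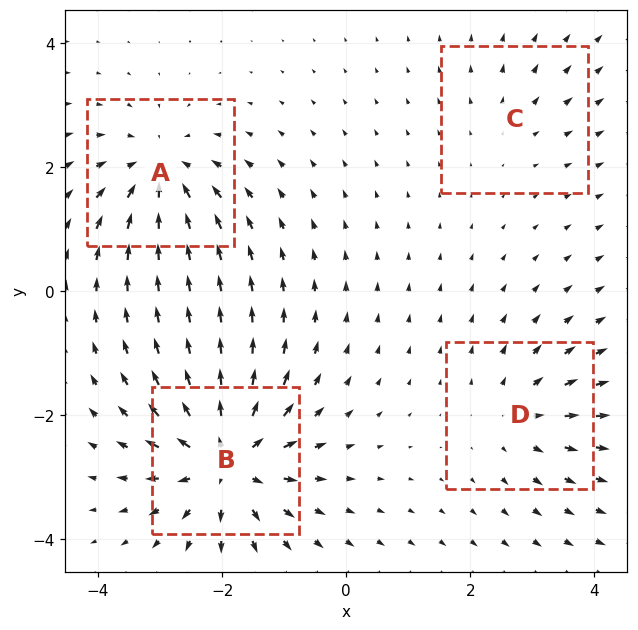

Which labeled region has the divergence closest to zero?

C

Divergence at each region's feature centre — A: about -6, B: about +8, C: about +2, D: about +4. Region C is closest to zero.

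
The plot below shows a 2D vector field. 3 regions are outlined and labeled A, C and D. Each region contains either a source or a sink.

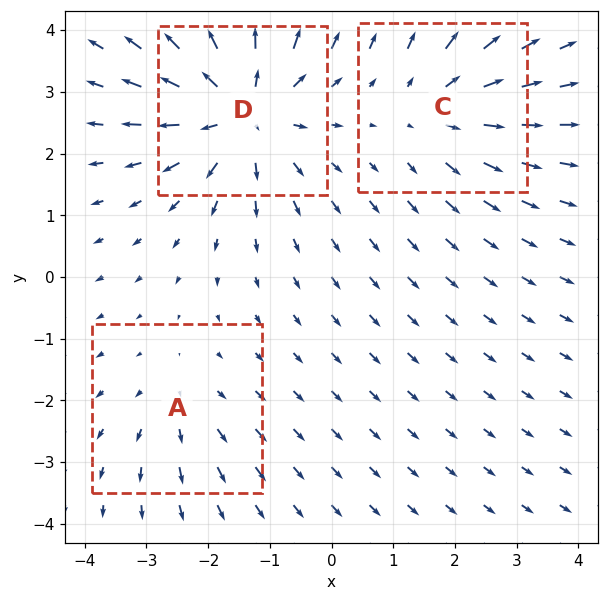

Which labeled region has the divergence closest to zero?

Divergence at each region's feature centre — A: about +2, C: about +3, D: about +5. Region A is closest to zero.

A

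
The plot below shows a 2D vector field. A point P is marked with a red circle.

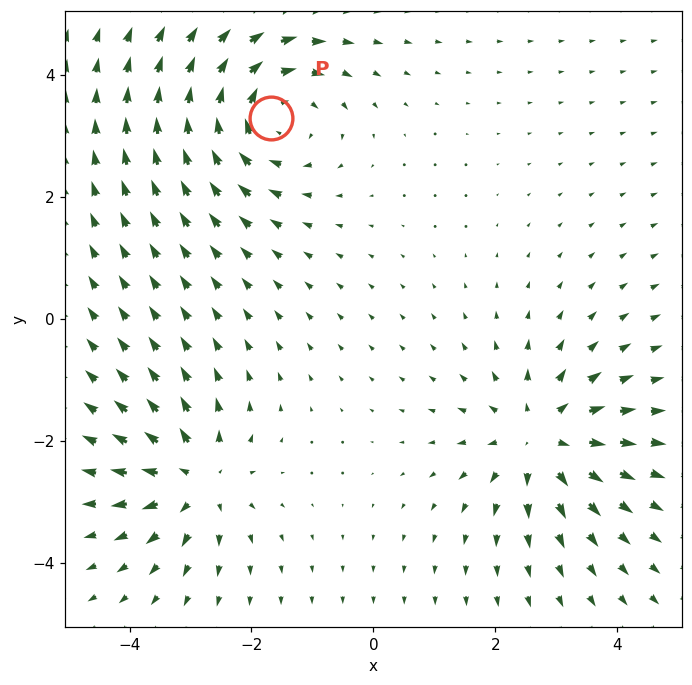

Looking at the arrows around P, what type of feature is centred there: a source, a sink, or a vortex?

vortex

At P (-1.7, 3.3) the arrows circulate clockwise. Divergence ≈0, curl about -4 — near-zero divergence with nonzero curl is a vortex.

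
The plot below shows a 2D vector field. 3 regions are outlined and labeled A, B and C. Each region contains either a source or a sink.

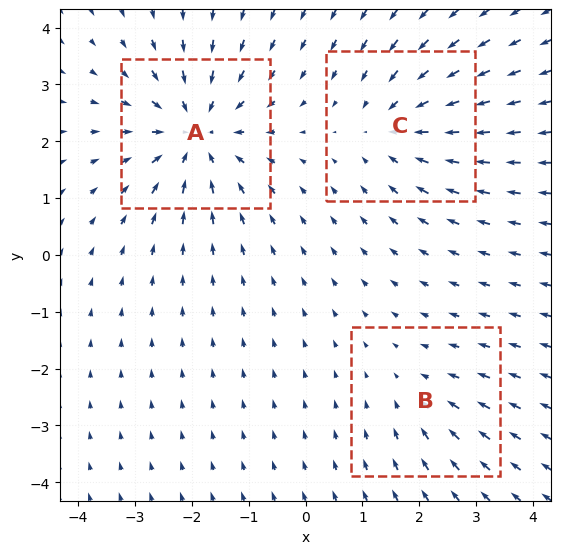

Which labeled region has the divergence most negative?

A

Divergence at each region's feature centre — A: about -5, B: about -2, C: about -3. Region A is most negative.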